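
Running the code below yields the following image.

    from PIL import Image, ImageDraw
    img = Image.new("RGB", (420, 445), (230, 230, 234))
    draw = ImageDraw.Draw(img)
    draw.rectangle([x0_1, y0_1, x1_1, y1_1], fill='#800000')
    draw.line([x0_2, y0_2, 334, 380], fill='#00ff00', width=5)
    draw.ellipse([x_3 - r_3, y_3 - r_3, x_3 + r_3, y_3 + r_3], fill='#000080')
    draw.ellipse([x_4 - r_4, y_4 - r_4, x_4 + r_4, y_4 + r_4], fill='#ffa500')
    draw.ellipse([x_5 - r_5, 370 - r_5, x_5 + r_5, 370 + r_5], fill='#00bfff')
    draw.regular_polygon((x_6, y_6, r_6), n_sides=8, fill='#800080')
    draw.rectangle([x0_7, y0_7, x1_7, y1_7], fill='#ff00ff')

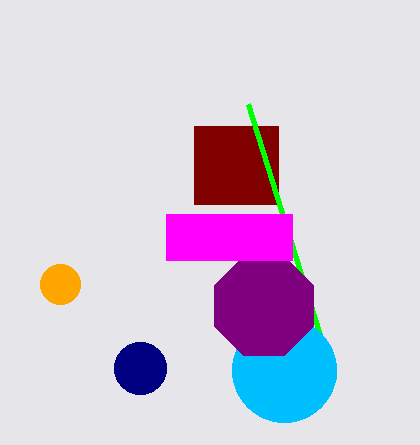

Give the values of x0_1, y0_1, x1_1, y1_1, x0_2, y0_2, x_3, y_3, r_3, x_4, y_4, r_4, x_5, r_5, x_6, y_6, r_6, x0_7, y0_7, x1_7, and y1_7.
x0_1 = 194
y0_1 = 126
x1_1 = 278
y1_1 = 204
x0_2 = 248
y0_2 = 104
x_3 = 140
y_3 = 368
r_3 = 26
x_4 = 60
y_4 = 284
r_4 = 20
x_5 = 284
r_5 = 52
x_6 = 264
y_6 = 306
r_6 = 54
x0_7 = 166
y0_7 = 214
x1_7 = 292
y1_7 = 260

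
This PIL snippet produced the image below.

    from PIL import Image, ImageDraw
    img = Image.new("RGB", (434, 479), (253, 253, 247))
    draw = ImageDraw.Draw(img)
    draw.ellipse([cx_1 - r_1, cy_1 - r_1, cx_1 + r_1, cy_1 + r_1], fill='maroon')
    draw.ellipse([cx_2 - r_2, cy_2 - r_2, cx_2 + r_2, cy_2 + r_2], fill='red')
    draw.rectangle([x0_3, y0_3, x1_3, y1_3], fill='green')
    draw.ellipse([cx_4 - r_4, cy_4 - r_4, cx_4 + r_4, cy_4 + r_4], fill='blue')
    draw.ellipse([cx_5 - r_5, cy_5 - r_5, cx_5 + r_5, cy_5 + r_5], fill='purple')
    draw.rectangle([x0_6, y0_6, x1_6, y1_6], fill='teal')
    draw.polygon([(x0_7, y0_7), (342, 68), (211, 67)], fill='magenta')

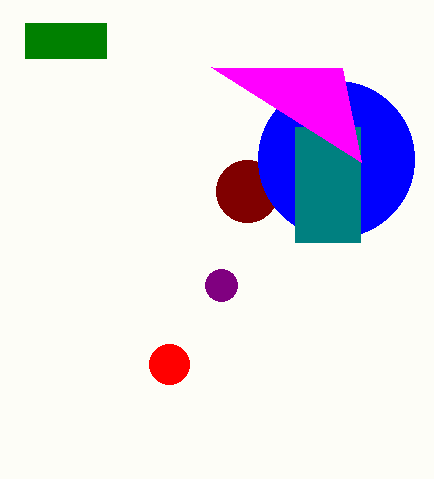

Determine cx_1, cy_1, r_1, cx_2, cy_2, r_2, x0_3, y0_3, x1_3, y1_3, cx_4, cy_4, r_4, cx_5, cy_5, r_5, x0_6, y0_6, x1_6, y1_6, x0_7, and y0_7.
cx_1 = 247
cy_1 = 191
r_1 = 31
cx_2 = 169
cy_2 = 364
r_2 = 20
x0_3 = 25
y0_3 = 23
x1_3 = 106
y1_3 = 58
cx_4 = 336
cy_4 = 159
r_4 = 78
cx_5 = 221
cy_5 = 285
r_5 = 16
x0_6 = 295
y0_6 = 127
x1_6 = 360
y1_6 = 242
x0_7 = 361
y0_7 = 162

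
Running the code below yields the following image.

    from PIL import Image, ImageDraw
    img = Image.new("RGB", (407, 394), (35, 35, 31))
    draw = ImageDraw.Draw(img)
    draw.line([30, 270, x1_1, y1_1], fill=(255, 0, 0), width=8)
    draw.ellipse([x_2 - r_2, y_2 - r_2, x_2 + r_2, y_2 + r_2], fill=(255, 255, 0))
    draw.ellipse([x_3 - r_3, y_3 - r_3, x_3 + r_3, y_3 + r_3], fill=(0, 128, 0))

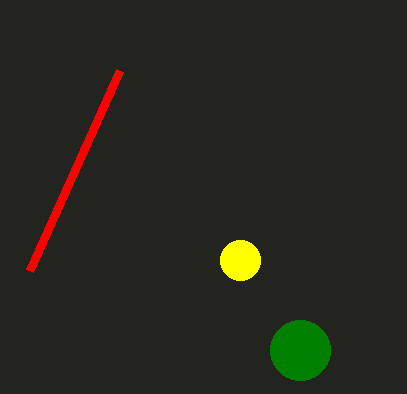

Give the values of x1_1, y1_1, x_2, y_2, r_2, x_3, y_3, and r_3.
x1_1 = 120
y1_1 = 70
x_2 = 240
y_2 = 260
r_2 = 20
x_3 = 300
y_3 = 350
r_3 = 30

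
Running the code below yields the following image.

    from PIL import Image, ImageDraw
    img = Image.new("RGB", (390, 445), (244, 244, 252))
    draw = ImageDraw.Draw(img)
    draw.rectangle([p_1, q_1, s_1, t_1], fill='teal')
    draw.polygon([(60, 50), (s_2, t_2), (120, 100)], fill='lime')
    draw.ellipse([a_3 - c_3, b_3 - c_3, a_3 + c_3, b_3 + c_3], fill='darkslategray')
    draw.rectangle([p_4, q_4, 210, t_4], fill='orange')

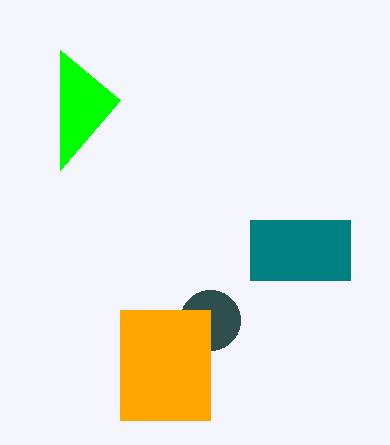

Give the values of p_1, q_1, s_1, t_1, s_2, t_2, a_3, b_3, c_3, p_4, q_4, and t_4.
p_1 = 250; q_1 = 220; s_1 = 350; t_1 = 280; s_2 = 60; t_2 = 170; a_3 = 210; b_3 = 320; c_3 = 30; p_4 = 120; q_4 = 310; t_4 = 420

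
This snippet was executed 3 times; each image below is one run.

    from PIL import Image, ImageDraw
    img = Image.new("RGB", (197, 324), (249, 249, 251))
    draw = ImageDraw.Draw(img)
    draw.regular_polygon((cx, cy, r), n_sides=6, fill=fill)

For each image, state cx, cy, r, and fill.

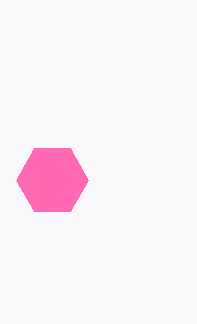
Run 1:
cx = 52; cy = 180; r = 36; fill = 'hotpink'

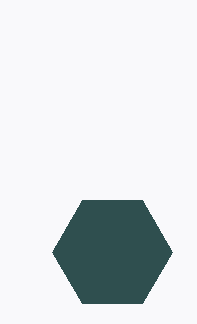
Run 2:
cx = 112; cy = 252; r = 60; fill = 'darkslategray'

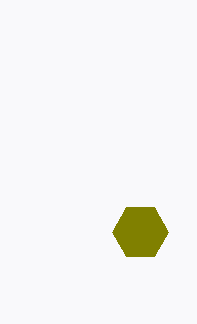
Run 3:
cx = 140; cy = 232; r = 28; fill = 'olive'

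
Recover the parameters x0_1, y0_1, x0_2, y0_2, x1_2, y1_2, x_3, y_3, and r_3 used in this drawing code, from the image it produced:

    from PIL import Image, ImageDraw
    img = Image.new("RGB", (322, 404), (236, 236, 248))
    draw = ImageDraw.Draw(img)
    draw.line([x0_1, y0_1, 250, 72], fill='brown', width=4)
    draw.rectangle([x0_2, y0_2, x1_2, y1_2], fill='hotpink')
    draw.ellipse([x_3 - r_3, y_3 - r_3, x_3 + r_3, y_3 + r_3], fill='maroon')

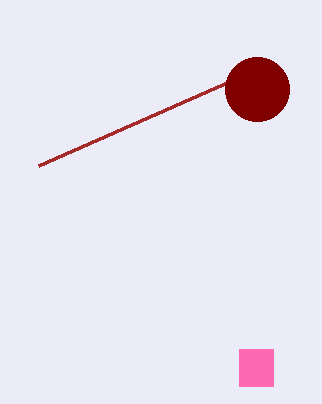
x0_1 = 39; y0_1 = 165; x0_2 = 239; y0_2 = 349; x1_2 = 273; y1_2 = 386; x_3 = 257; y_3 = 89; r_3 = 32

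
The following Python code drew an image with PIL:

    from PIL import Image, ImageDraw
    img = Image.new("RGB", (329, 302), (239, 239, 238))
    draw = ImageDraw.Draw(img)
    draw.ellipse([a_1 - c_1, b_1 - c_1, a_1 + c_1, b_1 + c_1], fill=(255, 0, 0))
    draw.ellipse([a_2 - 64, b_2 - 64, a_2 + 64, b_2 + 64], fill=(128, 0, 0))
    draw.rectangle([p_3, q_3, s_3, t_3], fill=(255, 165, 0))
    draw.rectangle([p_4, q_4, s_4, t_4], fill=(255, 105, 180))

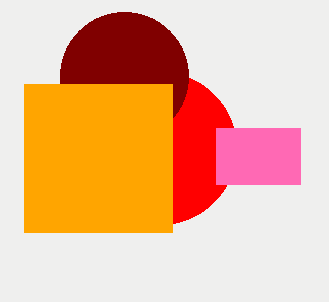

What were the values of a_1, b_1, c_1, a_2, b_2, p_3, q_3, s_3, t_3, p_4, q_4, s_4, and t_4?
a_1 = 160
b_1 = 148
c_1 = 76
a_2 = 124
b_2 = 76
p_3 = 24
q_3 = 84
s_3 = 172
t_3 = 232
p_4 = 216
q_4 = 128
s_4 = 300
t_4 = 184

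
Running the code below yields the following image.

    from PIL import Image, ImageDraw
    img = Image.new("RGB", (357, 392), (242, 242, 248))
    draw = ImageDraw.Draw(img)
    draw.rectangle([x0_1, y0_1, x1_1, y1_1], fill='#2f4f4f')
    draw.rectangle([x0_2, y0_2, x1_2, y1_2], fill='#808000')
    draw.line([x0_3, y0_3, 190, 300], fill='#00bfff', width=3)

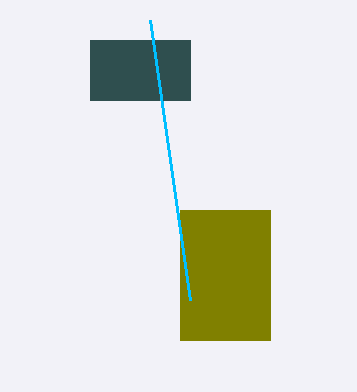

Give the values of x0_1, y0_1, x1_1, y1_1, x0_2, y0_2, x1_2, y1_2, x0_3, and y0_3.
x0_1 = 90; y0_1 = 40; x1_1 = 190; y1_1 = 100; x0_2 = 180; y0_2 = 210; x1_2 = 270; y1_2 = 340; x0_3 = 150; y0_3 = 20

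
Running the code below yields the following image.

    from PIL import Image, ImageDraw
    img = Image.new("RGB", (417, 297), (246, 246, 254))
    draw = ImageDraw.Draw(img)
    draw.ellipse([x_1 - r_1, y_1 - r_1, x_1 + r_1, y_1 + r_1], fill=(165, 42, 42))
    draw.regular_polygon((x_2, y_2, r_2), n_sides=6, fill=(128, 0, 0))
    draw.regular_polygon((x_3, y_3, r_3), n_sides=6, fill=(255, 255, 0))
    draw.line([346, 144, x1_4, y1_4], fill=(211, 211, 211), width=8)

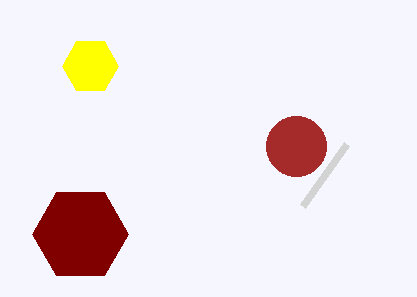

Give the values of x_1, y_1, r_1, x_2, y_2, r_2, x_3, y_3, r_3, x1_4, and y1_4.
x_1 = 296
y_1 = 146
r_1 = 30
x_2 = 80
y_2 = 234
r_2 = 48
x_3 = 90
y_3 = 66
r_3 = 28
x1_4 = 302
y1_4 = 206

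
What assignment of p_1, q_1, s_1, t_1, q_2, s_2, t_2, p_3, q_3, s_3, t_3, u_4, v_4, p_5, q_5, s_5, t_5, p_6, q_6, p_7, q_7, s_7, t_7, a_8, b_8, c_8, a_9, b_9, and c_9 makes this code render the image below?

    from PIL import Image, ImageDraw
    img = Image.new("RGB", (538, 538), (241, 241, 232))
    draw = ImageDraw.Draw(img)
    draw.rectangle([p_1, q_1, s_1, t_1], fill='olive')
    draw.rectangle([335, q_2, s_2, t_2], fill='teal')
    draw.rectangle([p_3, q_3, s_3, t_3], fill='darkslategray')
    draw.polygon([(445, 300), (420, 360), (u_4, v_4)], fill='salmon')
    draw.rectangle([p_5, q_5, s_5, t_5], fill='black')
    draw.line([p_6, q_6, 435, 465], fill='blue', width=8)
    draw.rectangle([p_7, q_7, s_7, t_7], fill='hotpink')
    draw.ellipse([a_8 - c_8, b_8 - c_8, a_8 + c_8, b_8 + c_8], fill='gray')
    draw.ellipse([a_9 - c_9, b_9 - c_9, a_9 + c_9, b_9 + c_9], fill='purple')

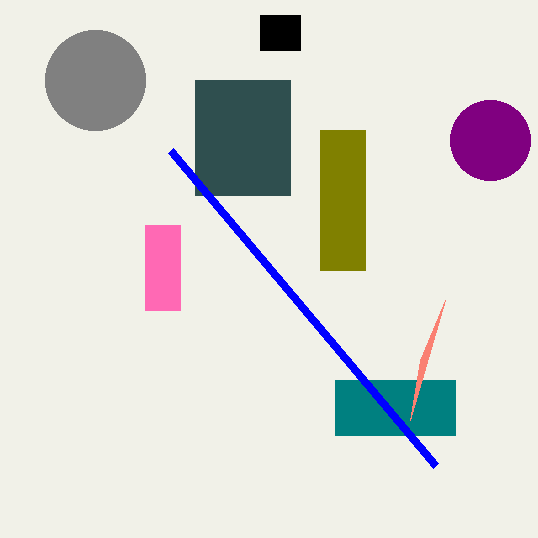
p_1 = 320; q_1 = 130; s_1 = 365; t_1 = 270; q_2 = 380; s_2 = 455; t_2 = 435; p_3 = 195; q_3 = 80; s_3 = 290; t_3 = 195; u_4 = 410; v_4 = 420; p_5 = 260; q_5 = 15; s_5 = 300; t_5 = 50; p_6 = 170; q_6 = 150; p_7 = 145; q_7 = 225; s_7 = 180; t_7 = 310; a_8 = 95; b_8 = 80; c_8 = 50; a_9 = 490; b_9 = 140; c_9 = 40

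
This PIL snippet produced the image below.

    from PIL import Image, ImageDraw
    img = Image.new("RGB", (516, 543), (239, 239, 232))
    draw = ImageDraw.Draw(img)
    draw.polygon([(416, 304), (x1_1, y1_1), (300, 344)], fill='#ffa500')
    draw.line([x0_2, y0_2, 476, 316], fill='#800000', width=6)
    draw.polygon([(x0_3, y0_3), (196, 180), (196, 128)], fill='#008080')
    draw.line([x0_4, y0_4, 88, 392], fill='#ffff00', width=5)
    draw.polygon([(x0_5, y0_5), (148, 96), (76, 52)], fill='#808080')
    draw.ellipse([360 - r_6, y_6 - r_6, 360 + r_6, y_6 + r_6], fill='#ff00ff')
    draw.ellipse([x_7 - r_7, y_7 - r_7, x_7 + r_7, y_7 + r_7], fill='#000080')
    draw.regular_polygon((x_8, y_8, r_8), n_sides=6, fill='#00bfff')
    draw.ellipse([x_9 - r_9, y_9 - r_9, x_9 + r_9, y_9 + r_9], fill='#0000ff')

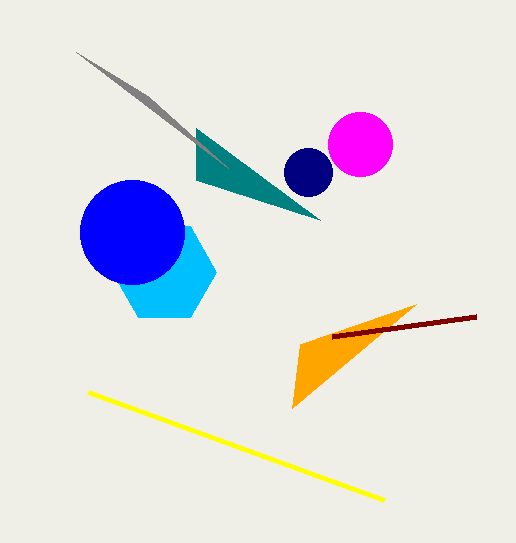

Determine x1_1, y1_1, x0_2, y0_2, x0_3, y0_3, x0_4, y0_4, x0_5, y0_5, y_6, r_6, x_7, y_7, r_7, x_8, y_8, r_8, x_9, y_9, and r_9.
x1_1 = 292, y1_1 = 408, x0_2 = 332, y0_2 = 336, x0_3 = 320, y0_3 = 220, x0_4 = 384, y0_4 = 500, x0_5 = 228, y0_5 = 168, y_6 = 144, r_6 = 32, x_7 = 308, y_7 = 172, r_7 = 24, x_8 = 164, y_8 = 272, r_8 = 52, x_9 = 132, y_9 = 232, r_9 = 52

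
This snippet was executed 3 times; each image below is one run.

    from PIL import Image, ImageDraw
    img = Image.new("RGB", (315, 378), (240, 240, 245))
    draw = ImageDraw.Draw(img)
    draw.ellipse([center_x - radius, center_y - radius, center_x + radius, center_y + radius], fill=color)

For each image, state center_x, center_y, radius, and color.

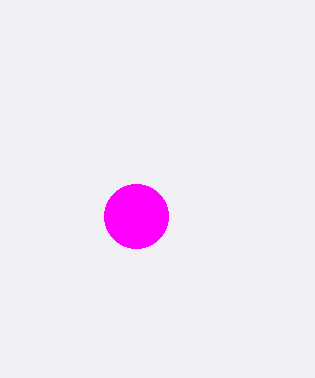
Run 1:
center_x = 136; center_y = 216; radius = 32; color = 'magenta'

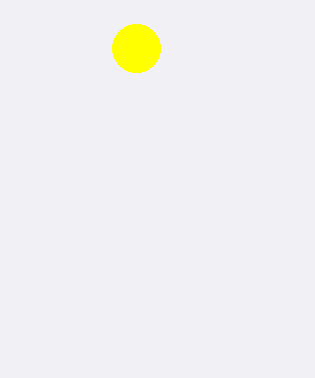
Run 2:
center_x = 136, center_y = 48, radius = 24, color = 'yellow'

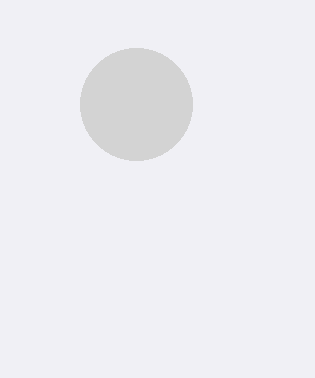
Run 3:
center_x = 136
center_y = 104
radius = 56
color = 'lightgray'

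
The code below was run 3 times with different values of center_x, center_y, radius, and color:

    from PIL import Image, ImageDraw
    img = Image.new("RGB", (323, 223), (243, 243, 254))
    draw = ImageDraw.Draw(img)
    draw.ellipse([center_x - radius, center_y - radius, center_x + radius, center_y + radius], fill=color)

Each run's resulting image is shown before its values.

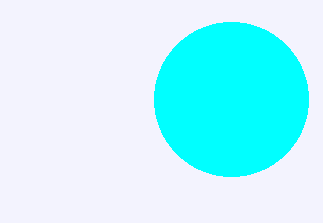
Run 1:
center_x = 231, center_y = 99, radius = 77, color = 'cyan'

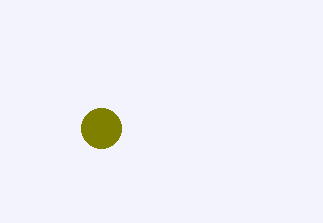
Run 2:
center_x = 101; center_y = 128; radius = 20; color = 'olive'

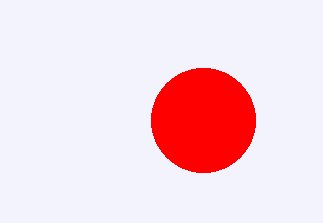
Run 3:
center_x = 203; center_y = 120; radius = 52; color = 'red'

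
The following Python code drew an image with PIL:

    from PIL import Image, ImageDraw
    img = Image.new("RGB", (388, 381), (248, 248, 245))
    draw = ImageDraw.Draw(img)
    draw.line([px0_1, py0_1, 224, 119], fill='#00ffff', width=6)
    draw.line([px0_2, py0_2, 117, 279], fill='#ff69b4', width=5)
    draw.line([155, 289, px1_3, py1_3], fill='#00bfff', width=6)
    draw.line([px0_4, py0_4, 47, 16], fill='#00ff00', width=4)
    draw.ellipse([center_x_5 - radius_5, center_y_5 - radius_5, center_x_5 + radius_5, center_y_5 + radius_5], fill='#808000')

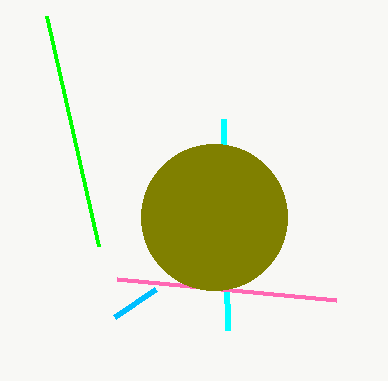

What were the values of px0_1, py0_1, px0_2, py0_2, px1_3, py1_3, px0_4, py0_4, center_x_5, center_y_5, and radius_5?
px0_1 = 228, py0_1 = 330, px0_2 = 336, py0_2 = 300, px1_3 = 114, py1_3 = 317, px0_4 = 99, py0_4 = 246, center_x_5 = 214, center_y_5 = 217, radius_5 = 73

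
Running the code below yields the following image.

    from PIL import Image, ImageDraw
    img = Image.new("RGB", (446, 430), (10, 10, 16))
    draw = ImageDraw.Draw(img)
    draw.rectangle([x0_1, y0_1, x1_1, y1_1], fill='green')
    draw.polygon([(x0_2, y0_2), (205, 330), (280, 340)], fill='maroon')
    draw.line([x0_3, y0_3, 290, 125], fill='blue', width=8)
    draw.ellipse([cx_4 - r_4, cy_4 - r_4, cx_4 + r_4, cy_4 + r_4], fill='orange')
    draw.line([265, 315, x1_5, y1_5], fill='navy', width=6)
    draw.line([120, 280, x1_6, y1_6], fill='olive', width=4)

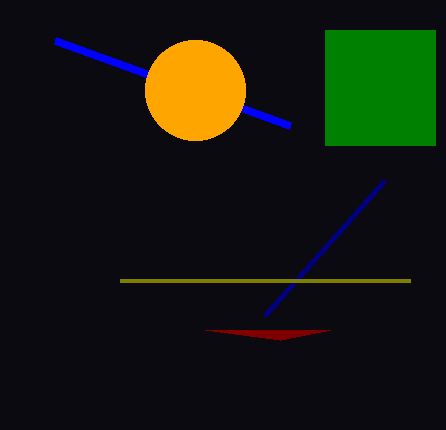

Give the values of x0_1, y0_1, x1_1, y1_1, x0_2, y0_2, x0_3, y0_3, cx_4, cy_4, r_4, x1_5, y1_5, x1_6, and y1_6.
x0_1 = 325, y0_1 = 30, x1_1 = 435, y1_1 = 145, x0_2 = 330, y0_2 = 330, x0_3 = 55, y0_3 = 40, cx_4 = 195, cy_4 = 90, r_4 = 50, x1_5 = 385, y1_5 = 180, x1_6 = 410, y1_6 = 280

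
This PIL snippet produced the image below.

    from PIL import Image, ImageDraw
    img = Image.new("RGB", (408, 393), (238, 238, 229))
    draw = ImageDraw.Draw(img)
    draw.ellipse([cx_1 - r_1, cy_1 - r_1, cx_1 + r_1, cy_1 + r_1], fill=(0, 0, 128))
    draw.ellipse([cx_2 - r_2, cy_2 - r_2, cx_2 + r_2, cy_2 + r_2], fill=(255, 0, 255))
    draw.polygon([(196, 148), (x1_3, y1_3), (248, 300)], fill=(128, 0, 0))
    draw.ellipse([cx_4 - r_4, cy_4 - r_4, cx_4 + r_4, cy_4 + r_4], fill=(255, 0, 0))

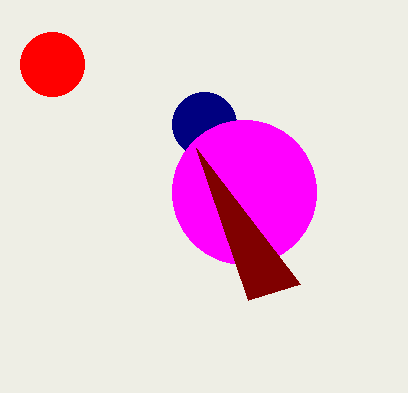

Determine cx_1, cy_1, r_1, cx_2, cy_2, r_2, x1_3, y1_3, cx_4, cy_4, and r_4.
cx_1 = 204
cy_1 = 124
r_1 = 32
cx_2 = 244
cy_2 = 192
r_2 = 72
x1_3 = 300
y1_3 = 284
cx_4 = 52
cy_4 = 64
r_4 = 32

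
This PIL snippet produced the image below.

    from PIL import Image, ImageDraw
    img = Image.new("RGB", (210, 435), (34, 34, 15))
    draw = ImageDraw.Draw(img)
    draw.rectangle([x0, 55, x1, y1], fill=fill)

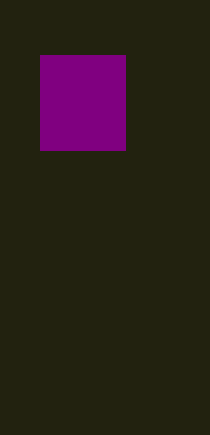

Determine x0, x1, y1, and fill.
x0 = 40
x1 = 125
y1 = 150
fill = 'purple'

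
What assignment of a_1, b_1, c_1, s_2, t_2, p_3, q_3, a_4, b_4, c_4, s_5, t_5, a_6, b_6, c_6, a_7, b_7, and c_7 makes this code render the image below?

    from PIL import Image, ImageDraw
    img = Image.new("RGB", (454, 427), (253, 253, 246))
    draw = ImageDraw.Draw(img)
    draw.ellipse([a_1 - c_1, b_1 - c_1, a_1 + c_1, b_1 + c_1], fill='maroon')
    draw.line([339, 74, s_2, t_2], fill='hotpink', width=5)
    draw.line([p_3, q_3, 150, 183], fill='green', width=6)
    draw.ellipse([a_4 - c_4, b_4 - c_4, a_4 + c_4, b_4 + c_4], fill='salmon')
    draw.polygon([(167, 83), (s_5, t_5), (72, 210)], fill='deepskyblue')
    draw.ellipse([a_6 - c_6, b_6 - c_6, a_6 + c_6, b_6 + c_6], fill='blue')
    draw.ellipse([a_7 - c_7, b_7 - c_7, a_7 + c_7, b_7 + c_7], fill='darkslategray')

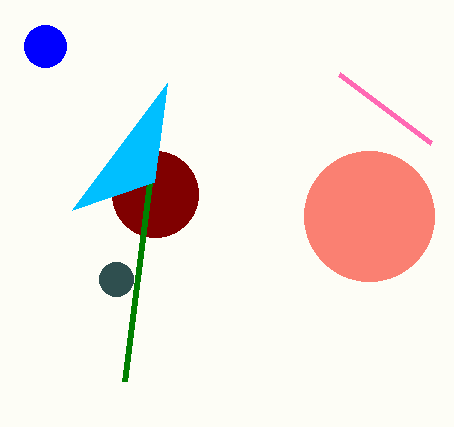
a_1 = 155, b_1 = 194, c_1 = 43, s_2 = 431, t_2 = 143, p_3 = 125, q_3 = 381, a_4 = 369, b_4 = 216, c_4 = 65, s_5 = 154, t_5 = 182, a_6 = 45, b_6 = 46, c_6 = 21, a_7 = 116, b_7 = 279, c_7 = 17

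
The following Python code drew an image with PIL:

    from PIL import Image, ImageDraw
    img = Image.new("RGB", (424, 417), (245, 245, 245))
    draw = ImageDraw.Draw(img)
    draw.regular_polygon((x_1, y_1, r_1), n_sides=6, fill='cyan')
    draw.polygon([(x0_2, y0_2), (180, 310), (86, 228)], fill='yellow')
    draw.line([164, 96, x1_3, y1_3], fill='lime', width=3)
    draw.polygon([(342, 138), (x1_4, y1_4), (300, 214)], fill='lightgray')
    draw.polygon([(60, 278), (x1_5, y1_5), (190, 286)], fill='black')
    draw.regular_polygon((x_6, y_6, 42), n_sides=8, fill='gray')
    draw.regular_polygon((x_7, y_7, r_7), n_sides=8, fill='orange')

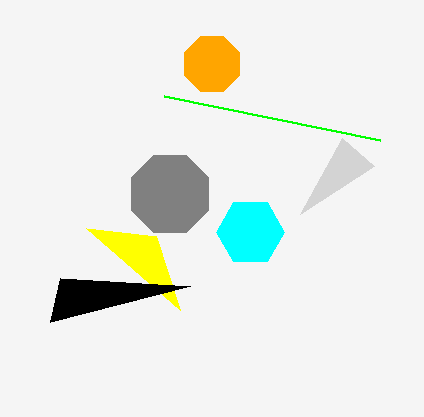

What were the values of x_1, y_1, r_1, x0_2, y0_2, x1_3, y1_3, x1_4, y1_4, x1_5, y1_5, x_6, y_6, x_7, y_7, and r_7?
x_1 = 250, y_1 = 232, r_1 = 34, x0_2 = 156, y0_2 = 236, x1_3 = 380, y1_3 = 140, x1_4 = 374, y1_4 = 166, x1_5 = 50, y1_5 = 322, x_6 = 170, y_6 = 194, x_7 = 212, y_7 = 64, r_7 = 30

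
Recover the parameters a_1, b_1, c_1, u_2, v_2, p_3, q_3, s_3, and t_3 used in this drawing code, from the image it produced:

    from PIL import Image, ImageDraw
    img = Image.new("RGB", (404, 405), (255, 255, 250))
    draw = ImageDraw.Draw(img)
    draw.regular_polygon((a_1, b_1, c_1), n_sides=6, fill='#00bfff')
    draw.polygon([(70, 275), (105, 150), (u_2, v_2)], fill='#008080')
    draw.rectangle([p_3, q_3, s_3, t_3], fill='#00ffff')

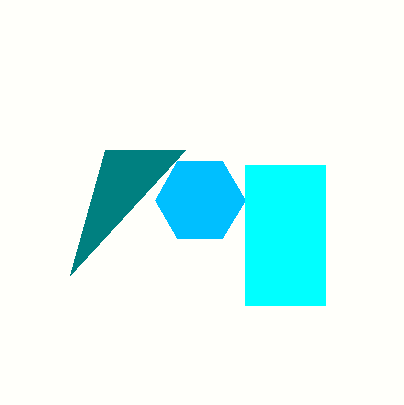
a_1 = 200; b_1 = 200; c_1 = 45; u_2 = 185; v_2 = 150; p_3 = 245; q_3 = 165; s_3 = 325; t_3 = 305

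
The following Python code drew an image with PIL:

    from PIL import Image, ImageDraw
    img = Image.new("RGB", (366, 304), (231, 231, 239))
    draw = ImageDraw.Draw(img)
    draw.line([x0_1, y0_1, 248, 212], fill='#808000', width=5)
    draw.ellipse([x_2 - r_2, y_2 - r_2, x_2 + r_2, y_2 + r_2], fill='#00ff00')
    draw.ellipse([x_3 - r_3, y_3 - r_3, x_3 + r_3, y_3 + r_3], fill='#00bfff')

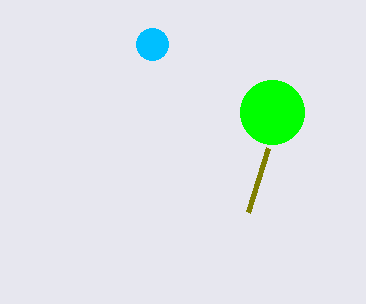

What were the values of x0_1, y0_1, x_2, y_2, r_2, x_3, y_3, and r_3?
x0_1 = 268; y0_1 = 148; x_2 = 272; y_2 = 112; r_2 = 32; x_3 = 152; y_3 = 44; r_3 = 16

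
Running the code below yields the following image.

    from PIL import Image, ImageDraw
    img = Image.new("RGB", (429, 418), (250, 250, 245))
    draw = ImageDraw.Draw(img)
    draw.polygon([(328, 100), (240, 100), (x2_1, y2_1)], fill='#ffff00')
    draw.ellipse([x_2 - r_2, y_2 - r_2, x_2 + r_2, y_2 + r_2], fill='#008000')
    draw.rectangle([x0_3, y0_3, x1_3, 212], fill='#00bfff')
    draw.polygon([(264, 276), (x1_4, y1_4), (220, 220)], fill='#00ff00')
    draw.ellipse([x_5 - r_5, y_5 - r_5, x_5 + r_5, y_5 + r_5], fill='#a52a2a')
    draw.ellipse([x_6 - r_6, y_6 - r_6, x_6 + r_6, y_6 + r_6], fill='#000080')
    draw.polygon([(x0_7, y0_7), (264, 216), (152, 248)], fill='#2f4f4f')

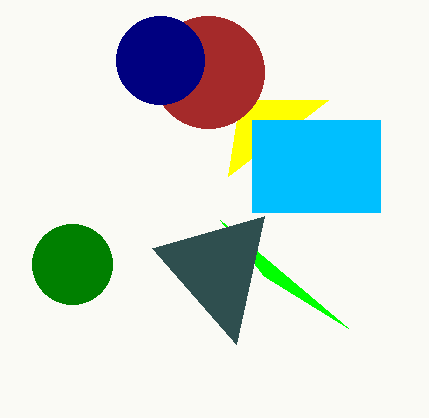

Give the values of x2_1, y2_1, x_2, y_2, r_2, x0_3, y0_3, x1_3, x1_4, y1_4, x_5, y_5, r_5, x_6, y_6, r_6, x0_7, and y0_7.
x2_1 = 228; y2_1 = 176; x_2 = 72; y_2 = 264; r_2 = 40; x0_3 = 252; y0_3 = 120; x1_3 = 380; x1_4 = 348; y1_4 = 328; x_5 = 208; y_5 = 72; r_5 = 56; x_6 = 160; y_6 = 60; r_6 = 44; x0_7 = 236; y0_7 = 344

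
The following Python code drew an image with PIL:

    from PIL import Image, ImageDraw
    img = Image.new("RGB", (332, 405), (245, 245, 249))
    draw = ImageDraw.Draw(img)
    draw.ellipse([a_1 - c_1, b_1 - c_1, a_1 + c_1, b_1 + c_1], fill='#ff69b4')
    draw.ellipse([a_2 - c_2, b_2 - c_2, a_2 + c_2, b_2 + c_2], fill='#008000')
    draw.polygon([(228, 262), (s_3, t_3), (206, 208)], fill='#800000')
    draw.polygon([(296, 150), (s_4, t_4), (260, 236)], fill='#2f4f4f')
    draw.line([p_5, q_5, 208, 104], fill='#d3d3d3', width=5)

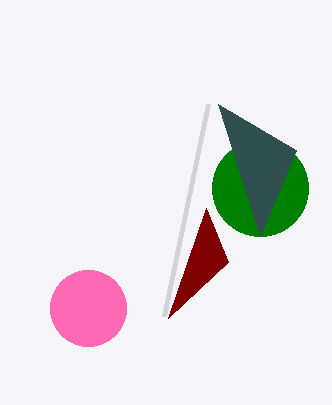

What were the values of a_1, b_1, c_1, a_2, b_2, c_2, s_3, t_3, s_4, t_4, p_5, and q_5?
a_1 = 88
b_1 = 308
c_1 = 38
a_2 = 260
b_2 = 188
c_2 = 48
s_3 = 168
t_3 = 318
s_4 = 218
t_4 = 104
p_5 = 164
q_5 = 316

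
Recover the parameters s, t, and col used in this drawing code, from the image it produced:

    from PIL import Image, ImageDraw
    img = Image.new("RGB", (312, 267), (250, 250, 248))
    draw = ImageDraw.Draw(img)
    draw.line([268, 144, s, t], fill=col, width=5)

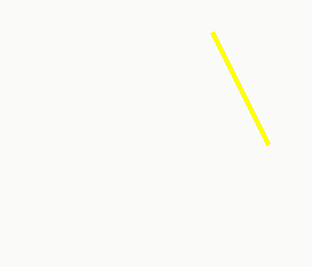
s = 212; t = 32; col = 'yellow'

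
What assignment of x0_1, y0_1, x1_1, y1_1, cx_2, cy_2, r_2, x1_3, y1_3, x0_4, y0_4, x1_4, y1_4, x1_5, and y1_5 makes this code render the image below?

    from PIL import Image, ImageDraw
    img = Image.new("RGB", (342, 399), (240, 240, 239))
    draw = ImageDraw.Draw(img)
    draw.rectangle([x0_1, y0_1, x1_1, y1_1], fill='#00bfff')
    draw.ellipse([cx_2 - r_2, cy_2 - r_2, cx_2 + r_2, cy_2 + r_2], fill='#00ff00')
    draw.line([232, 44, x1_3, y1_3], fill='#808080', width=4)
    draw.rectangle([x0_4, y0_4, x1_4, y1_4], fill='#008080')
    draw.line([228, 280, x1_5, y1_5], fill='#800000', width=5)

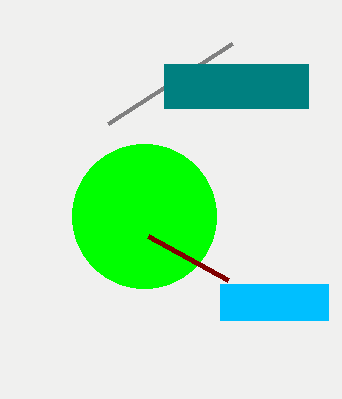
x0_1 = 220; y0_1 = 284; x1_1 = 328; y1_1 = 320; cx_2 = 144; cy_2 = 216; r_2 = 72; x1_3 = 108; y1_3 = 124; x0_4 = 164; y0_4 = 64; x1_4 = 308; y1_4 = 108; x1_5 = 148; y1_5 = 236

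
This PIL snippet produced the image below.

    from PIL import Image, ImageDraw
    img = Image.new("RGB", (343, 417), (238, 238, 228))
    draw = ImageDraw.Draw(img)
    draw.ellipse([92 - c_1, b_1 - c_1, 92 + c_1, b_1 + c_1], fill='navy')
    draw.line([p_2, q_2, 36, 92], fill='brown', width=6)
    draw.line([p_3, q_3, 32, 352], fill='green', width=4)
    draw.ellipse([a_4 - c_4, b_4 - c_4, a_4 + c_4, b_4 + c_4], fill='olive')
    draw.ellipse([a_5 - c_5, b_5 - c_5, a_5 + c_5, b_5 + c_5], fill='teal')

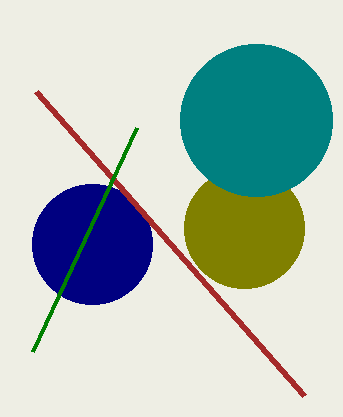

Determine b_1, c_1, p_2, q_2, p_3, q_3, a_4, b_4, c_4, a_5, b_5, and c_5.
b_1 = 244
c_1 = 60
p_2 = 304
q_2 = 396
p_3 = 136
q_3 = 128
a_4 = 244
b_4 = 228
c_4 = 60
a_5 = 256
b_5 = 120
c_5 = 76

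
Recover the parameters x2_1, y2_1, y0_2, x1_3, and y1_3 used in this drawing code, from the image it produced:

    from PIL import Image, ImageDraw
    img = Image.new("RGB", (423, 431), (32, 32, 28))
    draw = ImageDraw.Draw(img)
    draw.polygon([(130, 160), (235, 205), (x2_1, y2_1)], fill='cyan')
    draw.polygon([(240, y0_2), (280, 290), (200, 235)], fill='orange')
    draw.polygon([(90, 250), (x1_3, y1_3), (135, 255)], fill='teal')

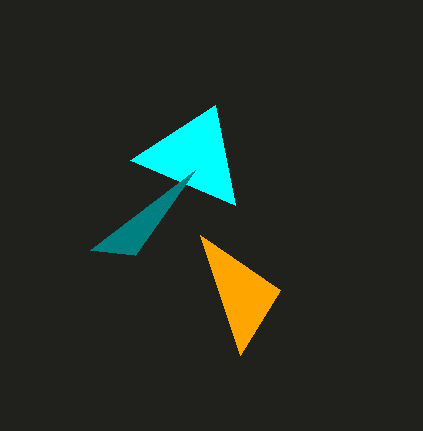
x2_1 = 215, y2_1 = 105, y0_2 = 355, x1_3 = 195, y1_3 = 170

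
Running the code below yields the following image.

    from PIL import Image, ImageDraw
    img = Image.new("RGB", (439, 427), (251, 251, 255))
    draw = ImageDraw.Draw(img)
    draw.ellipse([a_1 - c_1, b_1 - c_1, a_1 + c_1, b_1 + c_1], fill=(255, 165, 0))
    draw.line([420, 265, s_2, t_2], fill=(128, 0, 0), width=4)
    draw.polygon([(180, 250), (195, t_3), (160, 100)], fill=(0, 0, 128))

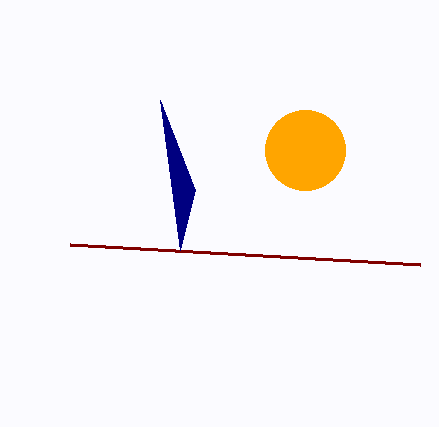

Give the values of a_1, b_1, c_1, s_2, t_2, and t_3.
a_1 = 305; b_1 = 150; c_1 = 40; s_2 = 70; t_2 = 245; t_3 = 190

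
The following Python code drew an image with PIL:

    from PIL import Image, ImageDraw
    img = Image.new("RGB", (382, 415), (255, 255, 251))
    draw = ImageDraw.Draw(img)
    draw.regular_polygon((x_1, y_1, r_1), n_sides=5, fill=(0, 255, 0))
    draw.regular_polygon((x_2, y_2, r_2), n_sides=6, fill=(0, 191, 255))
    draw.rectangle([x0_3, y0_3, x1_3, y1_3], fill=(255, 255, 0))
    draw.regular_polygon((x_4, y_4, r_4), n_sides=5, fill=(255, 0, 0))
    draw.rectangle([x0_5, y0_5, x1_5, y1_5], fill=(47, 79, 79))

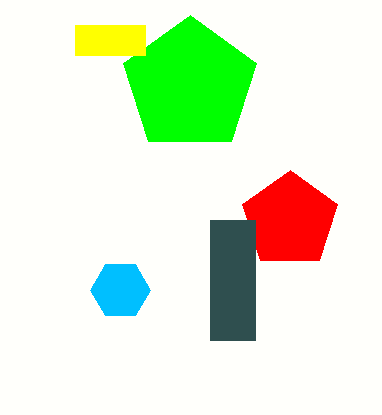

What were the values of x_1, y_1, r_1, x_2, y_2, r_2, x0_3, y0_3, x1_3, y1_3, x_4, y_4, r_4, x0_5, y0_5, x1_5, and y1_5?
x_1 = 190; y_1 = 85; r_1 = 70; x_2 = 120; y_2 = 290; r_2 = 30; x0_3 = 75; y0_3 = 25; x1_3 = 145; y1_3 = 55; x_4 = 290; y_4 = 220; r_4 = 50; x0_5 = 210; y0_5 = 220; x1_5 = 255; y1_5 = 340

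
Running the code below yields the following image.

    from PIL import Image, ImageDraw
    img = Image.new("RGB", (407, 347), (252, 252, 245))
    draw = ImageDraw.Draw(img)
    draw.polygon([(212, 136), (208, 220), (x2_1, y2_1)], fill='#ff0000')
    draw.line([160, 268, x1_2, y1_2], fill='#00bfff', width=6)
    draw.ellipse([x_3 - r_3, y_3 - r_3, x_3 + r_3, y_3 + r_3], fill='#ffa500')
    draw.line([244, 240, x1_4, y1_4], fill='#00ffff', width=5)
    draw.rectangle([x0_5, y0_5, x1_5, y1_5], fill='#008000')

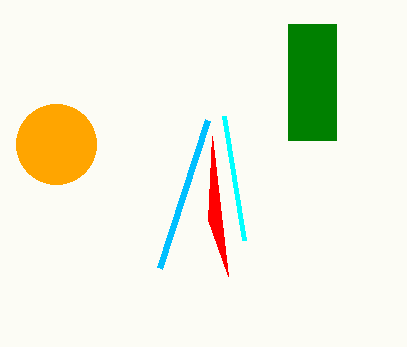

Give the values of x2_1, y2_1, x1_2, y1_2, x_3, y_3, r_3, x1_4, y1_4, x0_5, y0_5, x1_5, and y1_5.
x2_1 = 228; y2_1 = 276; x1_2 = 208; y1_2 = 120; x_3 = 56; y_3 = 144; r_3 = 40; x1_4 = 224; y1_4 = 116; x0_5 = 288; y0_5 = 24; x1_5 = 336; y1_5 = 140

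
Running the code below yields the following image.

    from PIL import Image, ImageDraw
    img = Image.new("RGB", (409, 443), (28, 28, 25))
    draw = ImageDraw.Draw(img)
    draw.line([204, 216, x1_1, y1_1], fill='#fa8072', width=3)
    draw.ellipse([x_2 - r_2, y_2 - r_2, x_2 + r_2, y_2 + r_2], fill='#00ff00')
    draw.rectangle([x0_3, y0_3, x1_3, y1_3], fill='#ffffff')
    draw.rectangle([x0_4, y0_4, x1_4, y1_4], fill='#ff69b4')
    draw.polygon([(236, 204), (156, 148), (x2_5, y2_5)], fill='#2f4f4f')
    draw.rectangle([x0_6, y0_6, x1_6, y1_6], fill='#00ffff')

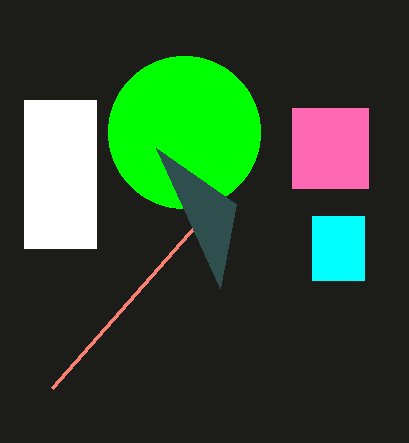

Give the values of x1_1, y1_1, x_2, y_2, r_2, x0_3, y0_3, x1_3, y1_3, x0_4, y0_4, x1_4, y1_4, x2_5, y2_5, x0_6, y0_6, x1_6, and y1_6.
x1_1 = 52, y1_1 = 388, x_2 = 184, y_2 = 132, r_2 = 76, x0_3 = 24, y0_3 = 100, x1_3 = 96, y1_3 = 248, x0_4 = 292, y0_4 = 108, x1_4 = 368, y1_4 = 188, x2_5 = 220, y2_5 = 288, x0_6 = 312, y0_6 = 216, x1_6 = 364, y1_6 = 280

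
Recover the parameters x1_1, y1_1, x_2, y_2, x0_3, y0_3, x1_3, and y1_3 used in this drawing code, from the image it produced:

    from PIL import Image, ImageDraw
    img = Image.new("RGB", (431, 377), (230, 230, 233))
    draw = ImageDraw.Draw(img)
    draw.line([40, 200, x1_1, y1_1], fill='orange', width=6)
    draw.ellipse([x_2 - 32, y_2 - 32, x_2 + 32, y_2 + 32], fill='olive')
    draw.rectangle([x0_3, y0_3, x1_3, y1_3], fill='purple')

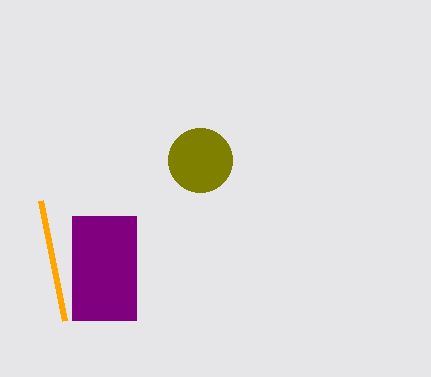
x1_1 = 64, y1_1 = 320, x_2 = 200, y_2 = 160, x0_3 = 72, y0_3 = 216, x1_3 = 136, y1_3 = 320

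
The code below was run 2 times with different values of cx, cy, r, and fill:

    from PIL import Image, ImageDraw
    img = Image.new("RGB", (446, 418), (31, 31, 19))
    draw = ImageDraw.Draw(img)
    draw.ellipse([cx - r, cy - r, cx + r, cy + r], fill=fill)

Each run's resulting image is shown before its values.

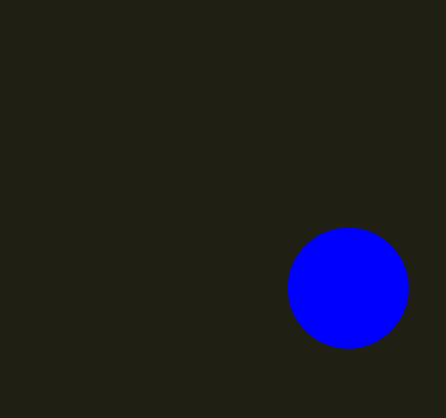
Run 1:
cx = 348
cy = 288
r = 60
fill = 'blue'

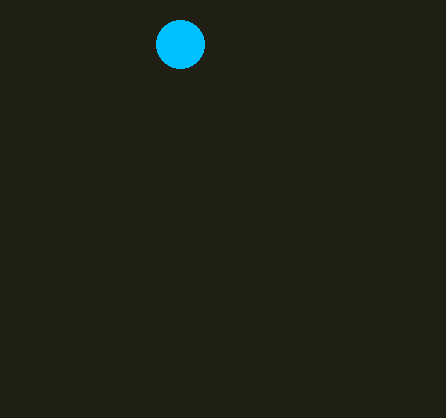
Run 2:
cx = 180; cy = 44; r = 24; fill = 'deepskyblue'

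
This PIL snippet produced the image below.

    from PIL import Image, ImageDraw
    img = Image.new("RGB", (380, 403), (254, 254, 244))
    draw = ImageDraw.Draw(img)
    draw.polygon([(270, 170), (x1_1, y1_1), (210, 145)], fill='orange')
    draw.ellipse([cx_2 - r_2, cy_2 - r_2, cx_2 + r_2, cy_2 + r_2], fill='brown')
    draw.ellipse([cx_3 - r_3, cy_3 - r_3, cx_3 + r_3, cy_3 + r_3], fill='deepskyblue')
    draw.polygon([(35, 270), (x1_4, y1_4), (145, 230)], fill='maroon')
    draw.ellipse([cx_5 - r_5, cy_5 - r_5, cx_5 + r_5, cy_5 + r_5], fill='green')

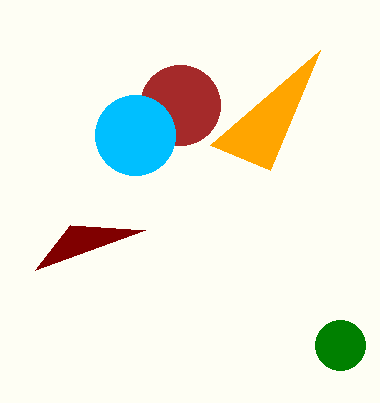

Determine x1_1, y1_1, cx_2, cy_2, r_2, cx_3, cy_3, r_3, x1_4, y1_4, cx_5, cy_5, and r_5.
x1_1 = 320; y1_1 = 50; cx_2 = 180; cy_2 = 105; r_2 = 40; cx_3 = 135; cy_3 = 135; r_3 = 40; x1_4 = 70; y1_4 = 225; cx_5 = 340; cy_5 = 345; r_5 = 25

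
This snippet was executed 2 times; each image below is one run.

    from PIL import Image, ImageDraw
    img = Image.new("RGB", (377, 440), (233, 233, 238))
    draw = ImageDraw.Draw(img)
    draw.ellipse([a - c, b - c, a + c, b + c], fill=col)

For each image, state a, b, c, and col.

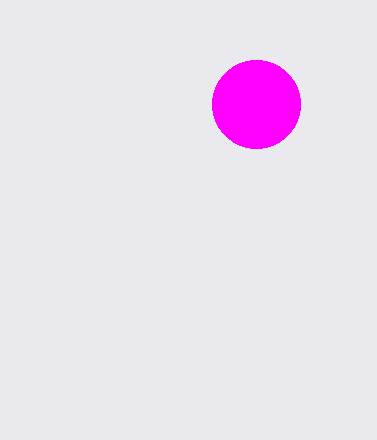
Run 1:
a = 256; b = 104; c = 44; col = 'magenta'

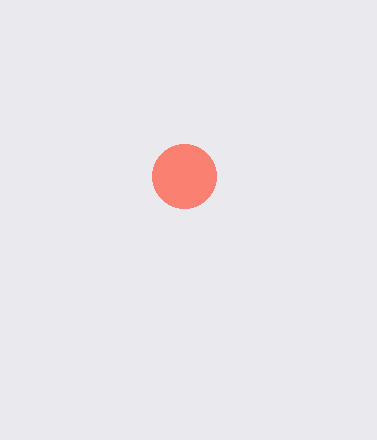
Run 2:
a = 184; b = 176; c = 32; col = 'salmon'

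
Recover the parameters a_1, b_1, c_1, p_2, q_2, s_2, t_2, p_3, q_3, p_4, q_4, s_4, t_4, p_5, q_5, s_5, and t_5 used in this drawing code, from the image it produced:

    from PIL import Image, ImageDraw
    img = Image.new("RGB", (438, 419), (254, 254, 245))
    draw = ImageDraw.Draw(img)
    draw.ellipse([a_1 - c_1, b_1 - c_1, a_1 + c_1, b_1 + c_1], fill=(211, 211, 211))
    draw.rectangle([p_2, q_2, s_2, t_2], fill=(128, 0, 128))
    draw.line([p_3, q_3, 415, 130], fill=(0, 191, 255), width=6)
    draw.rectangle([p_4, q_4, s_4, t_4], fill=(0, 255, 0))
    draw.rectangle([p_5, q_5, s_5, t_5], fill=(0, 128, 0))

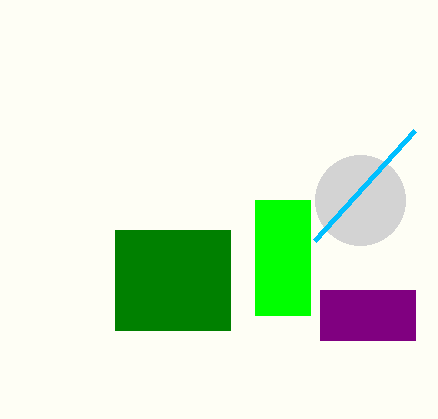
a_1 = 360, b_1 = 200, c_1 = 45, p_2 = 320, q_2 = 290, s_2 = 415, t_2 = 340, p_3 = 315, q_3 = 240, p_4 = 255, q_4 = 200, s_4 = 310, t_4 = 315, p_5 = 115, q_5 = 230, s_5 = 230, t_5 = 330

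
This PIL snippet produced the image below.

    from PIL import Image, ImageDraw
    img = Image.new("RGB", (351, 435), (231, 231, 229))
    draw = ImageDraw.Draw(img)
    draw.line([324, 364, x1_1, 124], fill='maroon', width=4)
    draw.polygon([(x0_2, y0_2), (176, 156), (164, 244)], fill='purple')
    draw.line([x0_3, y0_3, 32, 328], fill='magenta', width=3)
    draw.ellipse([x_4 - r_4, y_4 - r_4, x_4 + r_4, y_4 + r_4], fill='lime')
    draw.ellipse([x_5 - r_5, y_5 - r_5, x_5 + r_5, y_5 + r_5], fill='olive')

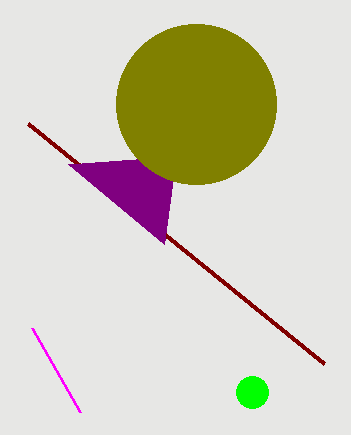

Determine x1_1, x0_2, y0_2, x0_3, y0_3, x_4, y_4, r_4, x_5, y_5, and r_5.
x1_1 = 28
x0_2 = 68
y0_2 = 164
x0_3 = 80
y0_3 = 412
x_4 = 252
y_4 = 392
r_4 = 16
x_5 = 196
y_5 = 104
r_5 = 80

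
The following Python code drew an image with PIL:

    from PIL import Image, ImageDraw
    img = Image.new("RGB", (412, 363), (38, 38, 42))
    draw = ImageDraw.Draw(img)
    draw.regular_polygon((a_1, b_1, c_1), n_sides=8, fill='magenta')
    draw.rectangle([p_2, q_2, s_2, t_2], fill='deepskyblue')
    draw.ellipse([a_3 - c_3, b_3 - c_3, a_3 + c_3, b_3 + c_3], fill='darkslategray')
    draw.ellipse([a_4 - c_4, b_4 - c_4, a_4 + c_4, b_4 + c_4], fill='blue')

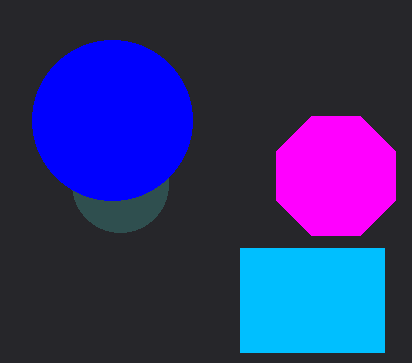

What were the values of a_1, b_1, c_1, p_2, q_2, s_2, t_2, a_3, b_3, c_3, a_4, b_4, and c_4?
a_1 = 336
b_1 = 176
c_1 = 64
p_2 = 240
q_2 = 248
s_2 = 384
t_2 = 352
a_3 = 120
b_3 = 184
c_3 = 48
a_4 = 112
b_4 = 120
c_4 = 80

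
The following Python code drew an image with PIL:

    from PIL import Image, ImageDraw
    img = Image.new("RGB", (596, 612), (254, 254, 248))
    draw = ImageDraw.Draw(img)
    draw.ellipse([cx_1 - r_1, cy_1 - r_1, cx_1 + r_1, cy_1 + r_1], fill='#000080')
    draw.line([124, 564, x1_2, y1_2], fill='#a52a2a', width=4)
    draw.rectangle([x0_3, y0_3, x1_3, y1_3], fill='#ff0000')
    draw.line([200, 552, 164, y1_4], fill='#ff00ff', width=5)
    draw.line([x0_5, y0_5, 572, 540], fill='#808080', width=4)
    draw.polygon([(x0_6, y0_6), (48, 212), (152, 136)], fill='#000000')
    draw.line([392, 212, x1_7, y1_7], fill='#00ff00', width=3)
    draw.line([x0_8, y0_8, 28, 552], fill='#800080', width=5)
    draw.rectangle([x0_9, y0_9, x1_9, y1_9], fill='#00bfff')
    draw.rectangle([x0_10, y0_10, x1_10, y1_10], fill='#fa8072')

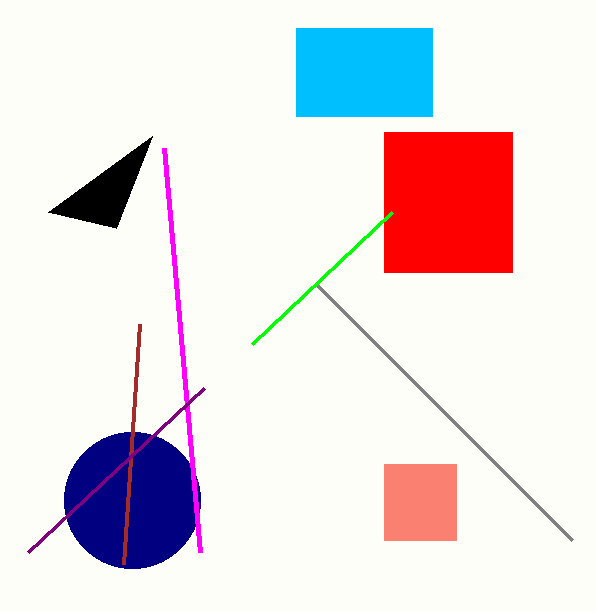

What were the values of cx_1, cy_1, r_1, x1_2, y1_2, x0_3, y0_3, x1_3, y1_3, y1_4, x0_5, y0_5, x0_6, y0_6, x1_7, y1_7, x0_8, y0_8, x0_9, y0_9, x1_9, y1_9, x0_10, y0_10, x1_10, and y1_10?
cx_1 = 132
cy_1 = 500
r_1 = 68
x1_2 = 140
y1_2 = 324
x0_3 = 384
y0_3 = 132
x1_3 = 512
y1_3 = 272
y1_4 = 148
x0_5 = 316
y0_5 = 284
x0_6 = 116
y0_6 = 228
x1_7 = 252
y1_7 = 344
x0_8 = 204
y0_8 = 388
x0_9 = 296
y0_9 = 28
x1_9 = 432
y1_9 = 116
x0_10 = 384
y0_10 = 464
x1_10 = 456
y1_10 = 540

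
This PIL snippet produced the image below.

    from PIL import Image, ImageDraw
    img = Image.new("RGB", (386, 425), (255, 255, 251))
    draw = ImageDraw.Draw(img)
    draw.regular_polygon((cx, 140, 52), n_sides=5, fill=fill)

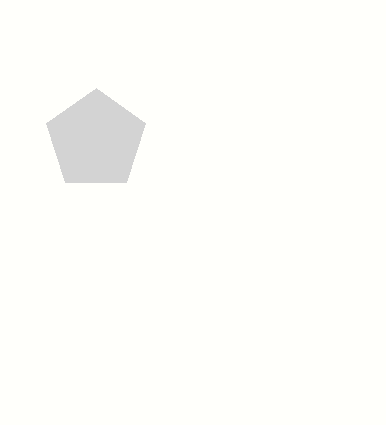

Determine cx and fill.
cx = 96, fill = 'lightgray'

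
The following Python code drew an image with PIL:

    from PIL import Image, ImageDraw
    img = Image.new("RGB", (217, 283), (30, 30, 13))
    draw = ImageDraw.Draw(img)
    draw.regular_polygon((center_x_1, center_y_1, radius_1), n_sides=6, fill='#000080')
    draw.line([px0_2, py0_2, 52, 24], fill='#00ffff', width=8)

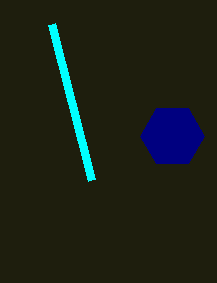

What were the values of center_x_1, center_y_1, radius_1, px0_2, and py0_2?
center_x_1 = 172; center_y_1 = 136; radius_1 = 32; px0_2 = 92; py0_2 = 180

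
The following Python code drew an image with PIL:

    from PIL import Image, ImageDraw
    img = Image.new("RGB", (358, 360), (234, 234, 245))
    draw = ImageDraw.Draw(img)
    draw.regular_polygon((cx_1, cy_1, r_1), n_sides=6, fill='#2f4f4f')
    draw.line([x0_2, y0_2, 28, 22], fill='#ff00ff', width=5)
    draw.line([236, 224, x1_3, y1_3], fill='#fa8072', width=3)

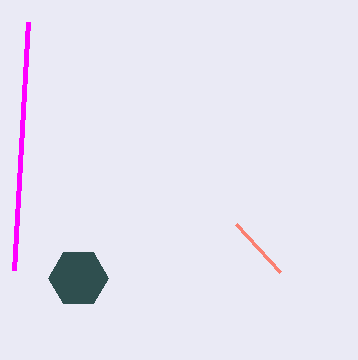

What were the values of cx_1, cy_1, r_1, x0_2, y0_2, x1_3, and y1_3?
cx_1 = 78, cy_1 = 278, r_1 = 30, x0_2 = 14, y0_2 = 270, x1_3 = 280, y1_3 = 272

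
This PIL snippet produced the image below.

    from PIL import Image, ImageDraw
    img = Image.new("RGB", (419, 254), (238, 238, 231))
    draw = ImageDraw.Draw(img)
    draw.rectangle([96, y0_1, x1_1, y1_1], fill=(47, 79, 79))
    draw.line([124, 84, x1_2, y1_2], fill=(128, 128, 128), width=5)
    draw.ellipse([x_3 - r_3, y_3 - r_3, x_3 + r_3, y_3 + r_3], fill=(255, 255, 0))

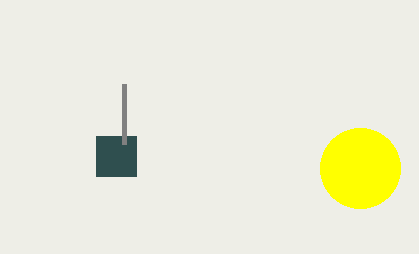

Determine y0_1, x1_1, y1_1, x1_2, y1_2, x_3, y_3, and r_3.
y0_1 = 136, x1_1 = 136, y1_1 = 176, x1_2 = 124, y1_2 = 144, x_3 = 360, y_3 = 168, r_3 = 40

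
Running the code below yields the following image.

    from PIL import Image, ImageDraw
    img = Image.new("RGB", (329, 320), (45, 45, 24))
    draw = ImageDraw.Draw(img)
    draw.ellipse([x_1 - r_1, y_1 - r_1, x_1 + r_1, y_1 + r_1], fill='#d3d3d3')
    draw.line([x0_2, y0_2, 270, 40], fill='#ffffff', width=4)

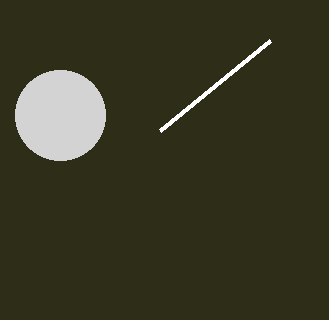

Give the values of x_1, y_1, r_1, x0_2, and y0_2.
x_1 = 60, y_1 = 115, r_1 = 45, x0_2 = 160, y0_2 = 130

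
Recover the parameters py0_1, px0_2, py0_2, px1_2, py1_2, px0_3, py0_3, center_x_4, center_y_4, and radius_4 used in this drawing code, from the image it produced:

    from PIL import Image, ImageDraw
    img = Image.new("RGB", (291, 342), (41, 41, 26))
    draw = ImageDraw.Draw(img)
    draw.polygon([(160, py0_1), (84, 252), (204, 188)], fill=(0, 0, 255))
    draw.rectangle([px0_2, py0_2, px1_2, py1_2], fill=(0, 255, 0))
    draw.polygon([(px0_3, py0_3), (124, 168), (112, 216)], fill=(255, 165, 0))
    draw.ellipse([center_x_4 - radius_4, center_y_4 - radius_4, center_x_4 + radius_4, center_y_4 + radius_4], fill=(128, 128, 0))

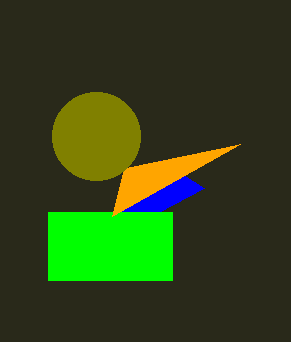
py0_1 = 160
px0_2 = 48
py0_2 = 212
px1_2 = 172
py1_2 = 280
px0_3 = 240
py0_3 = 144
center_x_4 = 96
center_y_4 = 136
radius_4 = 44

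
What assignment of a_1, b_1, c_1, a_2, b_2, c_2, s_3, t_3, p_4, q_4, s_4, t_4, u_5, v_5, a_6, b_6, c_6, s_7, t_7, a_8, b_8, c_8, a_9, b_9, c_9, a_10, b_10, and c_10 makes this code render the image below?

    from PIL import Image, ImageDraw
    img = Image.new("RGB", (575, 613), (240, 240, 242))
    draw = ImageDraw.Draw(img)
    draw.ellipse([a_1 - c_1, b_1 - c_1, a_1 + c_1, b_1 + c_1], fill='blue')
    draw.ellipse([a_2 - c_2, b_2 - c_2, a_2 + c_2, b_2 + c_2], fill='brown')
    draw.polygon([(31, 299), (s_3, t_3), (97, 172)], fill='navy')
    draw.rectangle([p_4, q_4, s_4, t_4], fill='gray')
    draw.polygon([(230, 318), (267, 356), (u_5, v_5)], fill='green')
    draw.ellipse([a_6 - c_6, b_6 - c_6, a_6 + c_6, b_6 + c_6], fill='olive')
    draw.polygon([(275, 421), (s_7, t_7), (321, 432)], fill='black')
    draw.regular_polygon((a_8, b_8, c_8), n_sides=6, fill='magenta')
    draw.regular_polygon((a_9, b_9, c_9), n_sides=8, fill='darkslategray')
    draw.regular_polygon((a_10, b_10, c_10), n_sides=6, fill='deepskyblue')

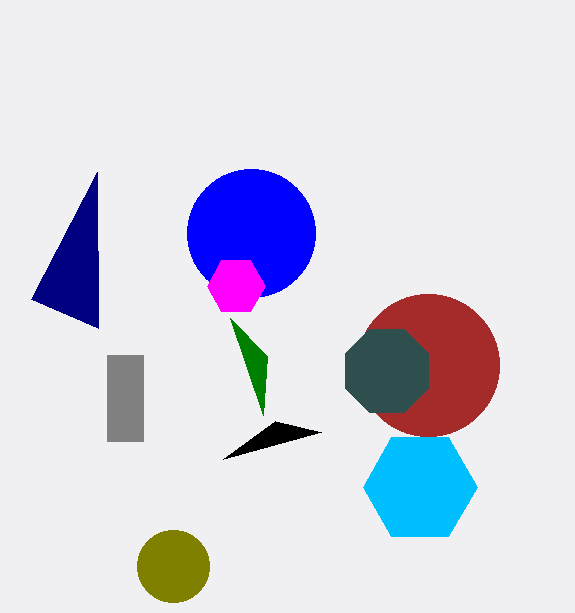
a_1 = 251, b_1 = 233, c_1 = 64, a_2 = 428, b_2 = 365, c_2 = 71, s_3 = 98, t_3 = 328, p_4 = 107, q_4 = 355, s_4 = 143, t_4 = 441, u_5 = 263, v_5 = 415, a_6 = 173, b_6 = 566, c_6 = 36, s_7 = 223, t_7 = 459, a_8 = 236, b_8 = 286, c_8 = 29, a_9 = 387, b_9 = 371, c_9 = 45, a_10 = 420, b_10 = 487, c_10 = 57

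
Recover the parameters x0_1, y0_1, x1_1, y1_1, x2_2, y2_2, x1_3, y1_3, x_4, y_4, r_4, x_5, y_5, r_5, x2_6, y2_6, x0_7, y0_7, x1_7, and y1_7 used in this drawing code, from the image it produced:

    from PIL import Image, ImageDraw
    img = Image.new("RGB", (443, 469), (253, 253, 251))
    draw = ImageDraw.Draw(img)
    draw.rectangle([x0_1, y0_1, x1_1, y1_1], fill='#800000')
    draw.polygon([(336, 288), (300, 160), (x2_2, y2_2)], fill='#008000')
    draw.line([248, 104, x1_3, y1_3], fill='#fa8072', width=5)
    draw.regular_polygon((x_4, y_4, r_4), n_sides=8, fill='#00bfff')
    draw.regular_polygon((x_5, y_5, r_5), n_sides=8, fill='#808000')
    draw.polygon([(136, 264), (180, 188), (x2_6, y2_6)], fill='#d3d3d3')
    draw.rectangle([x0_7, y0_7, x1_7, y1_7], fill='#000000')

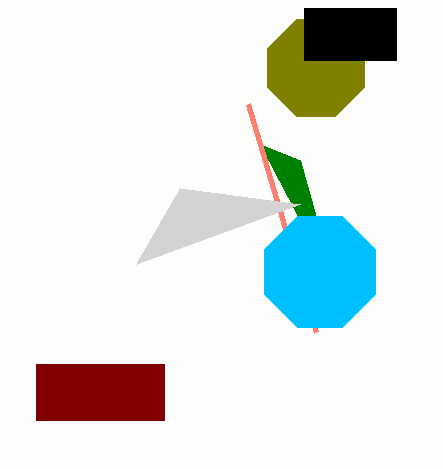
x0_1 = 36
y0_1 = 364
x1_1 = 164
y1_1 = 420
x2_2 = 260
y2_2 = 144
x1_3 = 316
y1_3 = 332
x_4 = 320
y_4 = 272
r_4 = 60
x_5 = 316
y_5 = 68
r_5 = 52
x2_6 = 300
y2_6 = 204
x0_7 = 304
y0_7 = 8
x1_7 = 396
y1_7 = 60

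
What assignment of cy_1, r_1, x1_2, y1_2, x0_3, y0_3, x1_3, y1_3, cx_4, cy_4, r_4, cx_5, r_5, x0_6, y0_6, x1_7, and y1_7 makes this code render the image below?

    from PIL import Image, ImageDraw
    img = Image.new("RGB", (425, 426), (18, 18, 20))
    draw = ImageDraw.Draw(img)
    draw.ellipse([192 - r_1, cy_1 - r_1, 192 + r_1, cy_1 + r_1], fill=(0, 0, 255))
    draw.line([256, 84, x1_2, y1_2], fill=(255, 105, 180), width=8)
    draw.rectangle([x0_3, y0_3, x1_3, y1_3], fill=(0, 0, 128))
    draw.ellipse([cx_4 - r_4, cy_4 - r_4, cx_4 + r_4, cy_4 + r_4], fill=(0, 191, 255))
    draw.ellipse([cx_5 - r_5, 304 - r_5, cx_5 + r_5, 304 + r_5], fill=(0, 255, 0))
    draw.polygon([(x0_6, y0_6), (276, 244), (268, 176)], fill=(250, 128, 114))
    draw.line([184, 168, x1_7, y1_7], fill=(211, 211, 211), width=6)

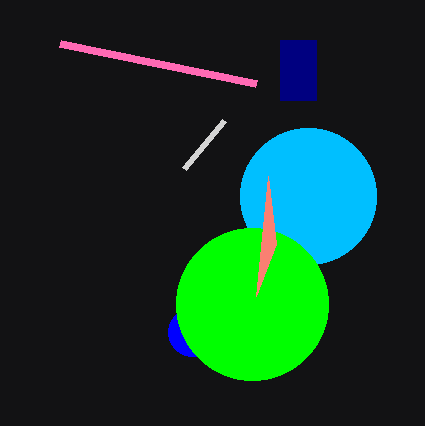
cy_1 = 332; r_1 = 24; x1_2 = 60; y1_2 = 44; x0_3 = 280; y0_3 = 40; x1_3 = 316; y1_3 = 100; cx_4 = 308; cy_4 = 196; r_4 = 68; cx_5 = 252; r_5 = 76; x0_6 = 256; y0_6 = 296; x1_7 = 224; y1_7 = 120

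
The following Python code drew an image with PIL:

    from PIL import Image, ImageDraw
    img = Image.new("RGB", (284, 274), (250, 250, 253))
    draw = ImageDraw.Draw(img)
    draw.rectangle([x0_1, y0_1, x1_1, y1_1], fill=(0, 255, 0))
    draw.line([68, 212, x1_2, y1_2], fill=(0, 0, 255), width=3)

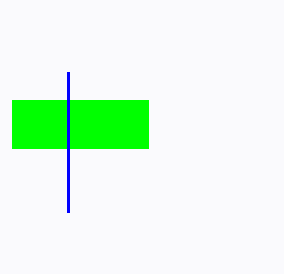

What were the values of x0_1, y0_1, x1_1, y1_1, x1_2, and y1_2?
x0_1 = 12, y0_1 = 100, x1_1 = 148, y1_1 = 148, x1_2 = 68, y1_2 = 72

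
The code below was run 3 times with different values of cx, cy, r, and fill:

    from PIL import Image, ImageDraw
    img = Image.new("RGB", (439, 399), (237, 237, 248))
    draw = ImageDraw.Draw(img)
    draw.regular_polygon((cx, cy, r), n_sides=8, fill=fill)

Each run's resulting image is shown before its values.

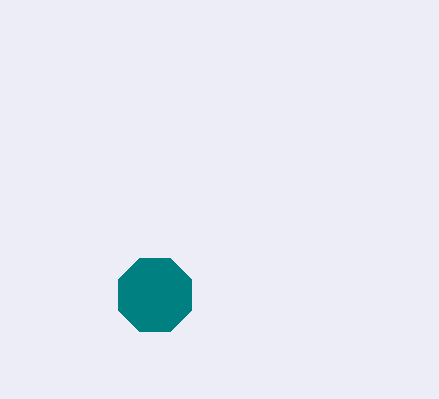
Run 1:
cx = 155, cy = 295, r = 40, fill = 'teal'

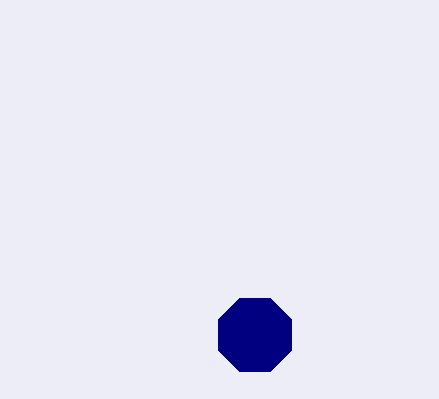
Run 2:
cx = 255, cy = 335, r = 40, fill = 'navy'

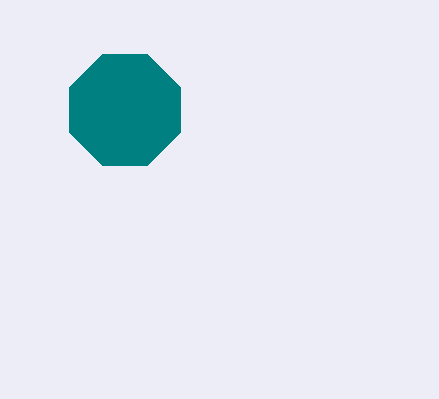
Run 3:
cx = 125, cy = 110, r = 60, fill = 'teal'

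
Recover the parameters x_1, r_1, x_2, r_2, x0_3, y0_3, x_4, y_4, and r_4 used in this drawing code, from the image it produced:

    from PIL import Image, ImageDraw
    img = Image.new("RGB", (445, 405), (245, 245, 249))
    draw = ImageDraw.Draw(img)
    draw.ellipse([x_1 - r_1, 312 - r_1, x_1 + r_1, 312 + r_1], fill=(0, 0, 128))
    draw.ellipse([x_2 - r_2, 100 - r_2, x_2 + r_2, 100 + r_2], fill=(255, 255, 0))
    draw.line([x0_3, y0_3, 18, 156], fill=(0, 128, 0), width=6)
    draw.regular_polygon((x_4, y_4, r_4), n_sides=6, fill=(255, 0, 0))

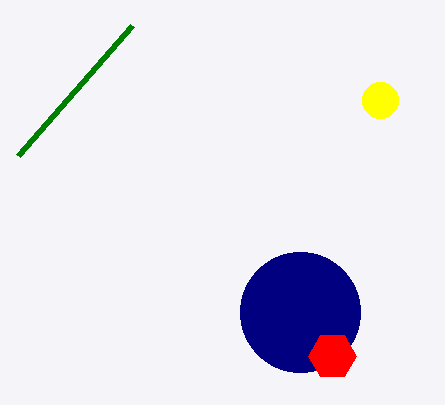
x_1 = 300
r_1 = 60
x_2 = 380
r_2 = 18
x0_3 = 132
y0_3 = 26
x_4 = 332
y_4 = 356
r_4 = 24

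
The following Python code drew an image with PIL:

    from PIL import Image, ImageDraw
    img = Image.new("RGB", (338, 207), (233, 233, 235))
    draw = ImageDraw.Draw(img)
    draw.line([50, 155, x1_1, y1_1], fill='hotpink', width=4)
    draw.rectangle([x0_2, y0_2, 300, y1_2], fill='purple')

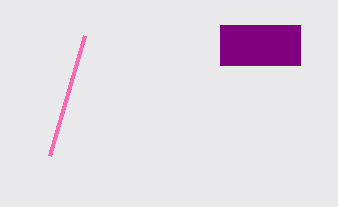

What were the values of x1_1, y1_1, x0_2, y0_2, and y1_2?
x1_1 = 85
y1_1 = 35
x0_2 = 220
y0_2 = 25
y1_2 = 65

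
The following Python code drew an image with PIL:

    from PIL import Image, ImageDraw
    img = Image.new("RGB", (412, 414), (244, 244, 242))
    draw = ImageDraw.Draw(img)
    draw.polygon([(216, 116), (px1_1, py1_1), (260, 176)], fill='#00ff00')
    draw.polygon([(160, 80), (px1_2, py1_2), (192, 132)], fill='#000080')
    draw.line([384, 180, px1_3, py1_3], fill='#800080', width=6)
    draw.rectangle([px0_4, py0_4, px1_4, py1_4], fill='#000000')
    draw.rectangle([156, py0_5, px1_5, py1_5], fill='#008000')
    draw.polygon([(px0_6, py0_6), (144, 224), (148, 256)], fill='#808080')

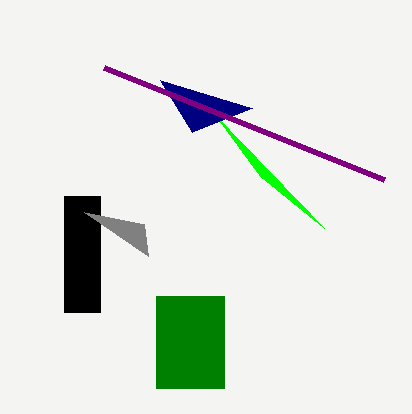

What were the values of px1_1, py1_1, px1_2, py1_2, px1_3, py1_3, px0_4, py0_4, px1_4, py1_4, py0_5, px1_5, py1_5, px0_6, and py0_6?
px1_1 = 324; py1_1 = 228; px1_2 = 252; py1_2 = 108; px1_3 = 104; py1_3 = 68; px0_4 = 64; py0_4 = 196; px1_4 = 100; py1_4 = 312; py0_5 = 296; px1_5 = 224; py1_5 = 388; px0_6 = 84; py0_6 = 212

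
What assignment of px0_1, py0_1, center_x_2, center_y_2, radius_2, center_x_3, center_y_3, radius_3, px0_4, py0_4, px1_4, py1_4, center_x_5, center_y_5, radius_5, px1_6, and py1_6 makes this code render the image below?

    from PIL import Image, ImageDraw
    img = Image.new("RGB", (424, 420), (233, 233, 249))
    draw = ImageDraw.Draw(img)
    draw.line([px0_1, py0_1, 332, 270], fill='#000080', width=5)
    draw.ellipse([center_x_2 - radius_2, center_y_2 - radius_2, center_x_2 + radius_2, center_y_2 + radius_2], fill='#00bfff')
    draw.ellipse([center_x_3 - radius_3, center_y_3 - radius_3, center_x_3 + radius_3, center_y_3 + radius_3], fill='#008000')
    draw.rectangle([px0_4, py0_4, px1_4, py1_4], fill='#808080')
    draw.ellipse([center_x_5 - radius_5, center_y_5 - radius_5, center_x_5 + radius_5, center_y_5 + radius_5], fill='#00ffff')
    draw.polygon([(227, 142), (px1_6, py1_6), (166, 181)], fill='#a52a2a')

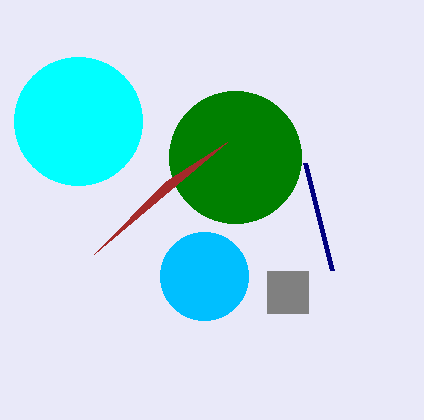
px0_1 = 305
py0_1 = 163
center_x_2 = 204
center_y_2 = 276
radius_2 = 44
center_x_3 = 235
center_y_3 = 157
radius_3 = 66
px0_4 = 267
py0_4 = 271
px1_4 = 308
py1_4 = 313
center_x_5 = 78
center_y_5 = 121
radius_5 = 64
px1_6 = 94
py1_6 = 254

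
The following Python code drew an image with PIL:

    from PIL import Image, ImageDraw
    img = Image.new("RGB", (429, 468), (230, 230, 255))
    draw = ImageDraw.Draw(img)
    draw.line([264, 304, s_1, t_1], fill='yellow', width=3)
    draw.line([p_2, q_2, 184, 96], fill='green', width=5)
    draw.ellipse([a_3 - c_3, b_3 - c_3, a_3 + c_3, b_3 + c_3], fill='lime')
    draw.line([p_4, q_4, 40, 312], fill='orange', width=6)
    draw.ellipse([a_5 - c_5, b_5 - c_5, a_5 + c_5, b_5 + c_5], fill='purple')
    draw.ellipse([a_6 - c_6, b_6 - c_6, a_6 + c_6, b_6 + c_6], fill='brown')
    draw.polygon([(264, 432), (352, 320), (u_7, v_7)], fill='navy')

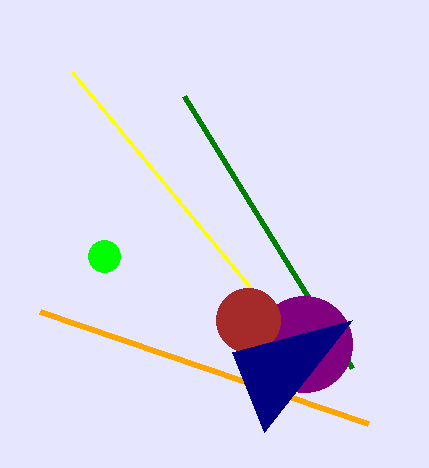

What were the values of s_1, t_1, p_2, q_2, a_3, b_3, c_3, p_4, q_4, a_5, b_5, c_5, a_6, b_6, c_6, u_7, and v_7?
s_1 = 72
t_1 = 72
p_2 = 352
q_2 = 368
a_3 = 104
b_3 = 256
c_3 = 16
p_4 = 368
q_4 = 424
a_5 = 304
b_5 = 344
c_5 = 48
a_6 = 248
b_6 = 320
c_6 = 32
u_7 = 232
v_7 = 352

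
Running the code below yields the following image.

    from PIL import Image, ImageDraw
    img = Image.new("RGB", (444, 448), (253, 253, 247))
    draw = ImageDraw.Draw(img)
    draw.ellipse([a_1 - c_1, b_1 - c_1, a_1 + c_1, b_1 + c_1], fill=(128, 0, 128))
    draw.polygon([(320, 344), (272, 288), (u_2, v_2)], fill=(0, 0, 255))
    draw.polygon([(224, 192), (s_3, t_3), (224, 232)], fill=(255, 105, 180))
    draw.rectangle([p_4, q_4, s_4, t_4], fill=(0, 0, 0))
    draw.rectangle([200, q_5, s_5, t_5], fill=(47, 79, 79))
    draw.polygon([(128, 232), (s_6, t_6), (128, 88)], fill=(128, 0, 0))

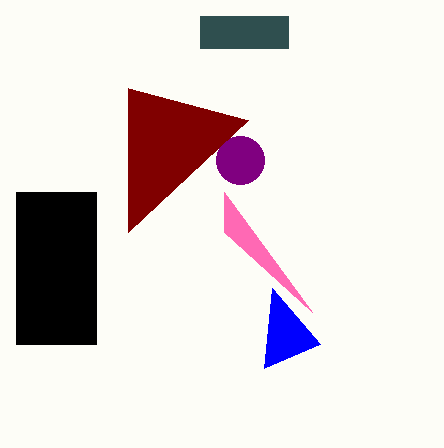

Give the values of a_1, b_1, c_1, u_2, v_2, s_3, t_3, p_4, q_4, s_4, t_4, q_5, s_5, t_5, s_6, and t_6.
a_1 = 240; b_1 = 160; c_1 = 24; u_2 = 264; v_2 = 368; s_3 = 312; t_3 = 312; p_4 = 16; q_4 = 192; s_4 = 96; t_4 = 344; q_5 = 16; s_5 = 288; t_5 = 48; s_6 = 248; t_6 = 120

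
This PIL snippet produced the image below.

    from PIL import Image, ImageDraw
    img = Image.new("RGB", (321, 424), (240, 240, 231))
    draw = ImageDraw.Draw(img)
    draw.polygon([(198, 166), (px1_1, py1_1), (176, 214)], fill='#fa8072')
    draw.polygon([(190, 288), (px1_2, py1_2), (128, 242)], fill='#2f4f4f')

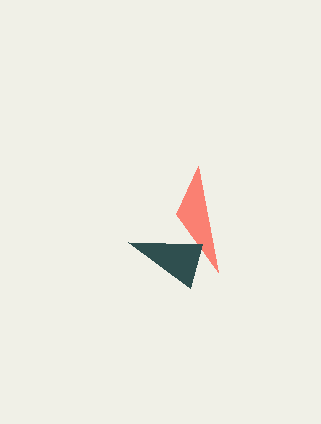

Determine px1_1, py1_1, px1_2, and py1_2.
px1_1 = 218
py1_1 = 272
px1_2 = 202
py1_2 = 244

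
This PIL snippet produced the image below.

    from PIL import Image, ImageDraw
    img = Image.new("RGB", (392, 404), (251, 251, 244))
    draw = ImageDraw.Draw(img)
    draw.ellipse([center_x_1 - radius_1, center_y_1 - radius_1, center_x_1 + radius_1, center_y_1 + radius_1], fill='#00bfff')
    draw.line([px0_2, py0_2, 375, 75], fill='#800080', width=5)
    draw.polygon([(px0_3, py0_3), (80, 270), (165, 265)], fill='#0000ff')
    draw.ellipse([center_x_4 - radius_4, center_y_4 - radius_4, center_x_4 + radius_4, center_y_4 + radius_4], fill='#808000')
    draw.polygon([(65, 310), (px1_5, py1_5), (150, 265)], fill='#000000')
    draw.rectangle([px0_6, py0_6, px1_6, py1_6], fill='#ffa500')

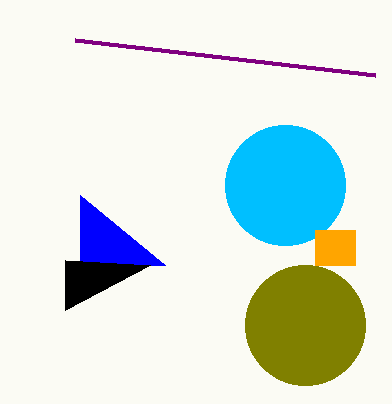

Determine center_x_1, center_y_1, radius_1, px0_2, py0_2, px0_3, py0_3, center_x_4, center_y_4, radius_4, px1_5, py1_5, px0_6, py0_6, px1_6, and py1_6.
center_x_1 = 285; center_y_1 = 185; radius_1 = 60; px0_2 = 75; py0_2 = 40; px0_3 = 80; py0_3 = 195; center_x_4 = 305; center_y_4 = 325; radius_4 = 60; px1_5 = 65; py1_5 = 260; px0_6 = 315; py0_6 = 230; px1_6 = 355; py1_6 = 265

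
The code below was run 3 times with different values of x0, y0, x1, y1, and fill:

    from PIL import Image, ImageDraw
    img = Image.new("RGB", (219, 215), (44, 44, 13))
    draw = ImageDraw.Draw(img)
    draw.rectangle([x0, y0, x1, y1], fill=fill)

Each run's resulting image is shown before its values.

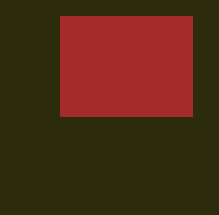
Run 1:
x0 = 60; y0 = 16; x1 = 192; y1 = 116; fill = 'brown'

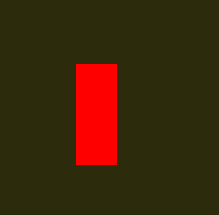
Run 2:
x0 = 76; y0 = 64; x1 = 116; y1 = 164; fill = 'red'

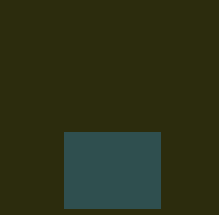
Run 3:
x0 = 64; y0 = 132; x1 = 160; y1 = 208; fill = 'darkslategray'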